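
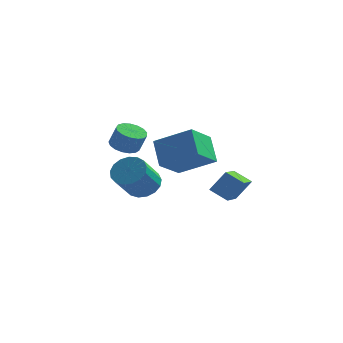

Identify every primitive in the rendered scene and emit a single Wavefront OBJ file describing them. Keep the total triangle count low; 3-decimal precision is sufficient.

v -0.279 -1.234 -1.547
v -0.914 -0.284 -0.37
v 0.17 0.25 -2.501
v -0.464 1.199 -1.324
v 1.604 -1.179 -0.576
v 0.97 -0.23 0.601
v 2.054 0.304 -1.53
v 1.419 1.254 -0.353
v -1.459 -0.198 -3.24
v -0.586 -0.056 -2.922
v -0.847 -1.361 -1.622
v -1.721 -1.502 -1.94
v -0.836 0.232 -2.683
v -1.097 -1.072 -1.383
v -1.228 0.422 -2.572
v -1.49 -0.883 -1.272
v -1.674 0.469 -2.613
v -1.935 -0.835 -1.314
v -2.07 0.364 -2.799
v -2.331 -0.94 -1.499
v -2.327 0.13 -3.085
v -2.588 -1.174 -1.785
v -2.384 -0.179 -3.407
v -2.646 -1.483 -2.107
v -2.23 -0.492 -3.69
v -2.491 -1.797 -2.391
v -1.899 -0.738 -3.871
v -2.161 -2.043 -2.571
v -1.468 -0.86 -3.907
v -1.729 -2.165 -2.607
v -1.034 -0.831 -3.79
v -1.296 -2.135 -2.49
v -0.698 -0.656 -3.547
v -0.96 -1.961 -2.247
v -0.537 -0.376 -3.234
v -0.798 -1.681 -1.934
v -2.76 0.718 -1.203
v -2.283 0.146 -1.467
v -1.843 0.03 -0.422
v -2.32 0.602 -0.157
v -2.082 0.462 -1.516
v -1.642 0.346 -0.471
v -2.035 0.837 -1.494
v -1.596 0.72 -0.449
v -2.155 1.184 -1.405
v -1.715 1.068 -0.36
v -2.413 1.425 -1.27
v -1.974 1.309 -0.224
v -2.751 1.504 -1.119
v -2.311 1.387 -0.074
v -3.091 1.403 -0.987
v -2.651 1.286 0.058
v -3.355 1.145 -0.905
v -2.915 1.028 0.14
v -3.482 0.789 -0.891
v -3.043 0.672 0.154
v -3.444 0.417 -0.948
v -3.005 0.301 0.097
v -3.25 0.114 -1.064
v -2.81 -0.002 -0.019
v -2.943 -0.05 -1.211
v -2.503 -0.167 -0.166
v -2.594 -0.039 -1.357
v -2.154 -0.155 -0.311
v 3.583 -1.614 -3.02
v 3.708 -3.312 -2.468
v 2.689 -1.51 -2.499
v 2.814 -3.208 -1.946
v 4.226 -1.232 -1.994
v 4.351 -2.93 -1.441
v 3.332 -1.128 -1.472
v 3.457 -2.826 -0.92
f 2 4 1
f 5 2 1
f 1 4 3
f 3 5 1
f 2 8 4
f 6 2 5
f 6 8 2
f 4 8 3
f 7 5 3
f 3 8 7
f 7 6 5
f 8 6 7
f 10 9 13
f 10 13 11
f 11 13 14
f 11 14 12
f 13 9 15
f 13 15 14
f 14 15 16
f 14 16 12
f 15 9 17
f 15 17 16
f 16 17 18
f 16 18 12
f 17 9 19
f 17 19 18
f 18 19 20
f 18 20 12
f 19 9 21
f 19 21 20
f 20 21 22
f 20 22 12
f 21 9 23
f 21 23 22
f 22 23 24
f 22 24 12
f 23 9 25
f 23 25 24
f 24 25 26
f 24 26 12
f 25 9 27
f 25 27 26
f 26 27 28
f 26 28 12
f 27 9 29
f 27 29 28
f 28 29 30
f 28 30 12
f 29 9 31
f 29 31 30
f 30 31 32
f 30 32 12
f 31 9 33
f 31 33 32
f 32 33 34
f 32 34 12
f 33 9 35
f 33 35 34
f 34 35 36
f 34 36 12
f 35 9 10
f 35 10 36
f 36 10 11
f 36 11 12
f 38 37 41
f 38 41 39
f 39 41 42
f 39 42 40
f 41 37 43
f 41 43 42
f 42 43 44
f 42 44 40
f 43 37 45
f 43 45 44
f 44 45 46
f 44 46 40
f 45 37 47
f 45 47 46
f 46 47 48
f 46 48 40
f 47 37 49
f 47 49 48
f 48 49 50
f 48 50 40
f 49 37 51
f 49 51 50
f 50 51 52
f 50 52 40
f 51 37 53
f 51 53 52
f 52 53 54
f 52 54 40
f 53 37 55
f 53 55 54
f 54 55 56
f 54 56 40
f 55 37 57
f 55 57 56
f 56 57 58
f 56 58 40
f 57 37 59
f 57 59 58
f 58 59 60
f 58 60 40
f 59 37 61
f 59 61 60
f 60 61 62
f 60 62 40
f 61 37 63
f 61 63 62
f 62 63 64
f 62 64 40
f 63 37 38
f 63 38 64
f 64 38 39
f 64 39 40
f 66 68 65
f 69 66 65
f 65 68 67
f 67 69 65
f 66 72 68
f 70 66 69
f 70 72 66
f 68 72 67
f 71 69 67
f 67 72 71
f 71 70 69
f 72 70 71



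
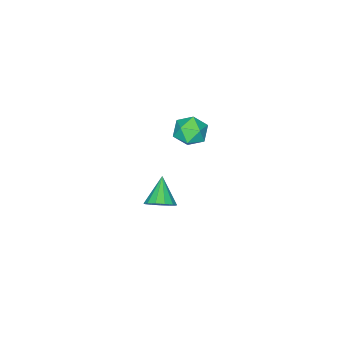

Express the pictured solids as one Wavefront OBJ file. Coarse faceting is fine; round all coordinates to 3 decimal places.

v 3.351 2.143 3.18
v 4.017 1.884 2.497
v 2.423 0.916 2.743
v 3.089 0.657 2.06
v 3.3 0.553 3.02
v 3.873 1.311 3.29
v 2.567 1.489 1.95
v 3.14 2.247 2.22
v 3.532 1.479 1.737
v 3.985 0.901 2.398
v 2.455 1.899 2.842
v 2.908 1.321 3.503
v 3.683 -0.242 -4.409
v 4.38 -0.517 -3.948
v 2.617 -1.038 -3.271
v 4.253 -0.077 -3.759
v 3.945 0.311 -3.776
v 3.553 0.523 -3.995
v 3.203 0.493 -4.344
v 3.005 0.229 -4.714
v 3.022 -0.185 -4.987
v 3.249 -0.616 -5.077
v 3.614 -0.929 -4.954
v 4 -1.024 -4.658
v 4.286 -0.871 -4.283
f 1 12 6
f 1 6 2
f 1 2 8
f 1 8 11
f 1 11 12
f 2 6 10
f 6 12 5
f 12 11 3
f 11 8 7
f 8 2 9
f 4 10 5
f 4 5 3
f 4 3 7
f 4 7 9
f 4 9 10
f 5 10 6
f 3 5 12
f 7 3 11
f 9 7 8
f 10 9 2
f 14 13 16
f 14 16 15
f 16 13 17
f 16 17 15
f 17 13 18
f 17 18 15
f 18 13 19
f 18 19 15
f 19 13 20
f 19 20 15
f 20 13 21
f 20 21 15
f 21 13 22
f 21 22 15
f 22 13 23
f 22 23 15
f 23 13 24
f 23 24 15
f 24 13 25
f 24 25 15
f 25 13 14
f 25 14 15



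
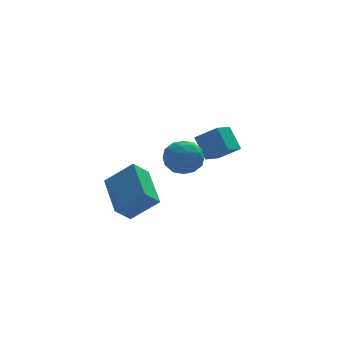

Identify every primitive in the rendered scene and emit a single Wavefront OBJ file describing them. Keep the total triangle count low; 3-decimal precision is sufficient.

v -2.828 -2.731 1.93
v -3.486 -2.886 2.584
v -2.671 -0.881 2.526
v -3.329 -1.035 3.18
v -1.791 -3.125 2.88
v -2.449 -3.279 3.534
v -1.634 -1.274 3.476
v -2.292 -1.429 4.13
v 0.387 0.972 3.365
v 0.72 0.616 2.629
v -0.16 -0.296 3.731
v 0.173 -0.652 2.995
v 0.714 -0.391 3.643
v 1.052 0.393 3.416
v -0.492 -0.073 2.944
v -0.154 0.711 2.717
v 0.177 -0.03 2.368
v 0.922 -0.226 2.8
v -0.362 0.546 3.56
v 0.383 0.35 3.992
v 0.601 0.906 2.965
v -0.041 -0.586 3.395
v 0.277 -0.432 3.776
v 0.472 -0.641 3.343
v 0.796 0.775 3.428
v 0.992 0.565 2.995
v 0.989 -0.027 3.591
v -0.432 -0.245 3.365
v -0.236 -0.455 2.932
v 0.088 0.961 3.017
v 0.283 0.752 2.584
v -0.429 0.347 2.769
v 0.478 0.316 2.379
v 0.157 -0.429 2.594
v -0.234 -0.089 2.564
v -0.036 0.372 2.431
v 0.916 0.201 2.633
v 0.595 -0.545 2.848
v 0.912 -0.391 3.229
v 1.111 0.07 3.095
v 0.597 -0.179 2.48
v -0.035 0.865 3.512
v -0.356 0.119 3.727
v -0.551 0.25 3.265
v -0.352 0.711 3.131
v 0.403 0.749 3.766
v 0.082 0.004 3.981
v 0.596 -0.052 3.929
v 0.794 0.409 3.796
v -0.037 0.499 3.88
v 1.548 1.125 2.325
v 2.298 0.532 3.05
v 1.366 1.952 3.189
v 2.117 1.359 3.914
v 2.283 1.641 1.986
v 3.034 1.048 2.711
v 2.102 2.468 2.85
v 2.852 1.875 3.575
f 2 4 1
f 5 2 1
f 1 4 3
f 3 5 1
f 2 8 4
f 6 2 5
f 6 8 2
f 4 8 3
f 7 5 3
f 3 8 7
f 7 6 5
f 8 6 7
f 9 46 25
f 46 20 49
f 25 49 14
f 46 49 25
f 9 25 21
f 25 14 26
f 21 26 10
f 25 26 21
f 9 21 30
f 21 10 31
f 30 31 16
f 21 31 30
f 9 30 42
f 30 16 45
f 42 45 19
f 30 45 42
f 9 42 46
f 42 19 50
f 46 50 20
f 42 50 46
f 10 26 37
f 26 14 40
f 37 40 18
f 26 40 37
f 14 49 27
f 49 20 48
f 27 48 13
f 49 48 27
f 20 50 47
f 50 19 43
f 47 43 11
f 50 43 47
f 19 45 44
f 45 16 32
f 44 32 15
f 45 32 44
f 16 31 36
f 31 10 33
f 36 33 17
f 31 33 36
f 12 38 24
f 38 18 39
f 24 39 13
f 38 39 24
f 12 24 22
f 24 13 23
f 22 23 11
f 24 23 22
f 12 22 29
f 22 11 28
f 29 28 15
f 22 28 29
f 12 29 34
f 29 15 35
f 34 35 17
f 29 35 34
f 12 34 38
f 34 17 41
f 38 41 18
f 34 41 38
f 13 39 27
f 39 18 40
f 27 40 14
f 39 40 27
f 11 23 47
f 23 13 48
f 47 48 20
f 23 48 47
f 15 28 44
f 28 11 43
f 44 43 19
f 28 43 44
f 17 35 36
f 35 15 32
f 36 32 16
f 35 32 36
f 18 41 37
f 41 17 33
f 37 33 10
f 41 33 37
f 52 54 51
f 55 52 51
f 51 54 53
f 53 55 51
f 52 58 54
f 56 52 55
f 56 58 52
f 54 58 53
f 57 55 53
f 53 58 57
f 57 56 55
f 58 56 57



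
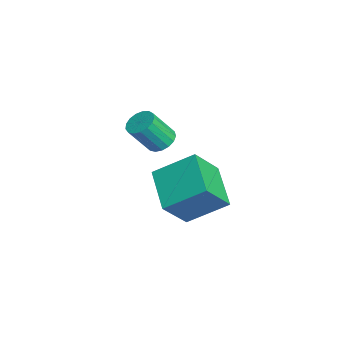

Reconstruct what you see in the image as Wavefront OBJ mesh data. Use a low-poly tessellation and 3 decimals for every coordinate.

v -1.984 1.712 -1.563
v -1.343 1.654 -1.71
v -1.135 0.791 -0.464
v -1.776 0.848 -0.317
v -1.356 1.912 -1.529
v -1.148 1.049 -0.283
v -1.513 2.125 -1.356
v -1.305 1.261 -0.11
v -1.778 2.243 -1.23
v -1.569 1.379 0.016
v -2.09 2.239 -1.18
v -1.881 1.375 0.066
v -2.378 2.114 -1.218
v -2.169 1.251 0.028
v -2.575 1.897 -1.335
v -2.367 1.034 -0.089
v -2.637 1.638 -1.505
v -2.429 0.775 -0.259
v -2.55 1.396 -1.687
v -2.342 0.532 -0.441
v -2.333 1.226 -1.841
v -2.125 0.362 -0.596
v -2.036 1.167 -1.932
v -1.828 0.304 -0.686
v -1.727 1.233 -1.938
v -1.519 0.37 -0.692
v -1.477 1.409 -1.858
v -1.269 0.545 -0.612
v 0.907 1.853 -2.225
v 1.21 3.404 -1.19
v 2.72 2.003 -2.981
v 3.023 3.555 -1.946
v 1.517 0.885 -0.954
v 1.82 2.437 0.081
v 3.33 1.036 -1.71
v 3.633 2.587 -0.675
f 2 1 5
f 2 5 3
f 3 5 6
f 3 6 4
f 5 1 7
f 5 7 6
f 6 7 8
f 6 8 4
f 7 1 9
f 7 9 8
f 8 9 10
f 8 10 4
f 9 1 11
f 9 11 10
f 10 11 12
f 10 12 4
f 11 1 13
f 11 13 12
f 12 13 14
f 12 14 4
f 13 1 15
f 13 15 14
f 14 15 16
f 14 16 4
f 15 1 17
f 15 17 16
f 16 17 18
f 16 18 4
f 17 1 19
f 17 19 18
f 18 19 20
f 18 20 4
f 19 1 21
f 19 21 20
f 20 21 22
f 20 22 4
f 21 1 23
f 21 23 22
f 22 23 24
f 22 24 4
f 23 1 25
f 23 25 24
f 24 25 26
f 24 26 4
f 25 1 27
f 25 27 26
f 26 27 28
f 26 28 4
f 27 1 2
f 27 2 28
f 28 2 3
f 28 3 4
f 30 32 29
f 33 30 29
f 29 32 31
f 31 33 29
f 30 36 32
f 34 30 33
f 34 36 30
f 32 36 31
f 35 33 31
f 31 36 35
f 35 34 33
f 36 34 35



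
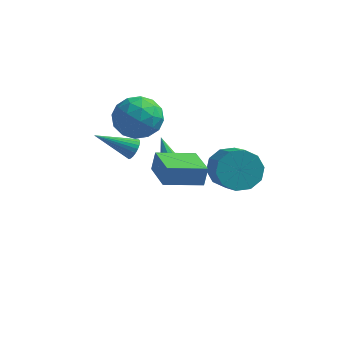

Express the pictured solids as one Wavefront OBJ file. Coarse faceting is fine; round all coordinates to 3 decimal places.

v 0.615 1.309 -2.711
v 1.068 1.2 -2.258
v -0.375 2.451 -1.449
v 1.176 1.558 -2.498
v 1.021 1.8 -2.838
v 0.677 1.812 -3.118
v 0.303 1.588 -3.209
v 0.075 1.234 -3.066
v 0.1 0.914 -2.758
v 0.366 0.779 -2.428
v 0.748 0.892 -2.23
v -0.593 -0.392 -0.225
v -0.294 -0.541 0.187
v -2.087 -0.928 0.665
v -0.336 -0.344 0.236
v -0.416 -0.155 0.215
v -0.523 -0.002 0.127
v -0.641 0.092 -0.015
v -0.752 0.112 -0.189
v -0.838 0.055 -0.368
v -0.887 -0.069 -0.525
v -0.891 -0.243 -0.637
v -0.85 -0.44 -0.686
v -0.77 -0.629 -0.665
v -0.662 -0.782 -0.577
v -0.544 -0.876 -0.435
v -0.434 -0.896 -0.261
v -0.347 -0.84 -0.082
v -0.298 -0.715 0.075
v -0.424 1.575 1.514
v 0.13 1.334 0.54
v -1.89 0.606 0.92
v -1.336 0.365 -0.054
v -0.983 -0.096 0.934
v -0.078 0.503 1.301
v -1.682 1.437 0.159
v -0.777 2.036 0.526
v -0.648 1.249 -0.298
v -0.216 0.302 0.181
v -1.544 1.638 1.279
v -1.112 0.691 1.758
v -0.019 1.54 1.079
v -1.741 0.4 0.381
v -1.534 0.129 0.962
v -1.208 -0.012 0.389
v -0.141 1.051 1.527
v 0.185 0.91 0.954
v -0.469 0.069 1.186
v -1.945 1.03 0.506
v -1.619 0.889 -0.067
v -0.552 1.952 1.071
v -0.226 1.811 0.498
v -1.291 1.871 0.274
v -0.15 1.348 0.014
v -1.011 0.779 -0.335
v -1.215 1.409 -0.21
v -0.683 1.761 0.006
v 0.104 0.792 0.296
v -0.757 0.222 -0.053
v -0.55 -0.049 0.527
v -0.018 0.303 0.743
v -0.353 0.742 -0.197
v -1.003 1.718 1.513
v -1.864 1.148 1.164
v -1.742 1.637 0.717
v -1.21 1.989 0.933
v -0.749 1.161 1.795
v -1.61 0.592 1.446
v -1.077 0.179 1.454
v -0.545 0.531 1.67
v -1.407 1.198 1.657
v 3.09 1.049 -1.568
v 3.618 1.768 -1.074
v 4.359 0.65 -0.239
v 3.83 -0.069 -0.732
v 3.088 1.659 -0.75
v 3.829 0.541 0.085
v 2.559 1.317 -0.739
v 3.3 0.199 0.097
v 2.232 0.872 -1.044
v 2.973 -0.245 -0.208
v 2.233 0.495 -1.549
v 2.974 -0.623 -0.713
v 2.561 0.33 -2.061
v 3.302 -0.788 -1.226
v 3.091 0.439 -2.385
v 3.832 -0.679 -1.55
v 3.62 0.781 -2.397
v 4.361 -0.337 -1.561
v 3.947 1.225 -2.092
v 4.688 0.108 -1.256
v 3.946 1.603 -1.587
v 4.687 0.485 -0.751
v 0.874 -2.478 0.418
v 0.977 -2.275 1.278
v 2.248 -1.553 0.035
v 2.351 -1.35 0.895
v 1.769 -3.73 0.605
v 1.872 -3.527 1.465
v 3.143 -2.805 0.222
v 3.246 -2.602 1.082
f 2 1 4
f 2 4 3
f 4 1 5
f 4 5 3
f 5 1 6
f 5 6 3
f 6 1 7
f 6 7 3
f 7 1 8
f 7 8 3
f 8 1 9
f 8 9 3
f 9 1 10
f 9 10 3
f 10 1 11
f 10 11 3
f 11 1 2
f 11 2 3
f 13 12 15
f 13 15 14
f 15 12 16
f 15 16 14
f 16 12 17
f 16 17 14
f 17 12 18
f 17 18 14
f 18 12 19
f 18 19 14
f 19 12 20
f 19 20 14
f 20 12 21
f 20 21 14
f 21 12 22
f 21 22 14
f 22 12 23
f 22 23 14
f 23 12 24
f 23 24 14
f 24 12 25
f 24 25 14
f 25 12 26
f 25 26 14
f 26 12 27
f 26 27 14
f 27 12 28
f 27 28 14
f 28 12 29
f 28 29 14
f 29 12 13
f 29 13 14
f 30 67 46
f 67 41 70
f 46 70 35
f 67 70 46
f 30 46 42
f 46 35 47
f 42 47 31
f 46 47 42
f 30 42 51
f 42 31 52
f 51 52 37
f 42 52 51
f 30 51 63
f 51 37 66
f 63 66 40
f 51 66 63
f 30 63 67
f 63 40 71
f 67 71 41
f 63 71 67
f 31 47 58
f 47 35 61
f 58 61 39
f 47 61 58
f 35 70 48
f 70 41 69
f 48 69 34
f 70 69 48
f 41 71 68
f 71 40 64
f 68 64 32
f 71 64 68
f 40 66 65
f 66 37 53
f 65 53 36
f 66 53 65
f 37 52 57
f 52 31 54
f 57 54 38
f 52 54 57
f 33 59 45
f 59 39 60
f 45 60 34
f 59 60 45
f 33 45 43
f 45 34 44
f 43 44 32
f 45 44 43
f 33 43 50
f 43 32 49
f 50 49 36
f 43 49 50
f 33 50 55
f 50 36 56
f 55 56 38
f 50 56 55
f 33 55 59
f 55 38 62
f 59 62 39
f 55 62 59
f 34 60 48
f 60 39 61
f 48 61 35
f 60 61 48
f 32 44 68
f 44 34 69
f 68 69 41
f 44 69 68
f 36 49 65
f 49 32 64
f 65 64 40
f 49 64 65
f 38 56 57
f 56 36 53
f 57 53 37
f 56 53 57
f 39 62 58
f 62 38 54
f 58 54 31
f 62 54 58
f 73 72 76
f 73 76 74
f 74 76 77
f 74 77 75
f 76 72 78
f 76 78 77
f 77 78 79
f 77 79 75
f 78 72 80
f 78 80 79
f 79 80 81
f 79 81 75
f 80 72 82
f 80 82 81
f 81 82 83
f 81 83 75
f 82 72 84
f 82 84 83
f 83 84 85
f 83 85 75
f 84 72 86
f 84 86 85
f 85 86 87
f 85 87 75
f 86 72 88
f 86 88 87
f 87 88 89
f 87 89 75
f 88 72 90
f 88 90 89
f 89 90 91
f 89 91 75
f 90 72 92
f 90 92 91
f 91 92 93
f 91 93 75
f 92 72 73
f 92 73 93
f 93 73 74
f 93 74 75
f 95 97 94
f 98 95 94
f 94 97 96
f 96 98 94
f 95 101 97
f 99 95 98
f 99 101 95
f 97 101 96
f 100 98 96
f 96 101 100
f 100 99 98
f 101 99 100



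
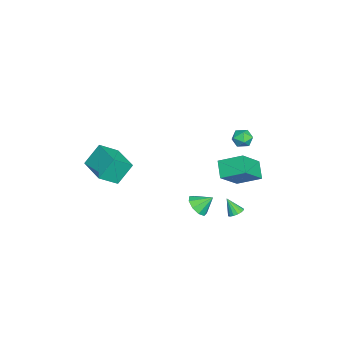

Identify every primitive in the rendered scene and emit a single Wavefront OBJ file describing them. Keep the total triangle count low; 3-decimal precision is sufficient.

v -3.267 4.255 -0.094
v -2.761 4.428 0.38
v -2.919 3.152 -0.06
v -2.413 3.325 0.414
v -3.103 3.346 0.603
v -3.318 4.027 0.582
v -2.362 3.553 -0.262
v -2.577 4.234 -0.283
v -2.202 3.994 0.277
v -2.66 3.867 0.811
v -3.02 3.713 -0.491
v -3.478 3.586 0.043
v 1.844 1.922 -2.541
v 2.15 1.458 -1.952
v 1.716 2.778 -1.799
v 2.557 1.736 -2.204
v 2.63 2.102 -2.614
v 2.335 2.383 -2.99
v 1.81 2.448 -3.155
v 1.301 2.267 -3.033
v 1.046 1.924 -2.68
v 1.164 1.58 -2.262
v 1.6 1.396 -1.975
v 2.751 4.255 -2.083
v 2.989 4.612 -1.807
v 2.509 3.685 -1.137
v 2.738 4.693 -1.822
v 2.491 4.657 -1.907
v 2.313 4.513 -2.039
v 2.253 4.3 -2.183
v 2.326 4.075 -2.3
v 2.513 3.898 -2.359
v 2.764 3.817 -2.344
v 3.011 3.853 -2.258
v 3.189 3.997 -2.126
v 3.249 4.21 -1.982
v 3.176 4.435 -1.865
v 2.182 -3.465 0.246
v 1.601 -2.713 1.496
v 3.693 -2.313 0.255
v 3.112 -1.561 1.505
v 2.888 -4.399 1.135
v 2.307 -3.647 2.385
v 4.399 -3.247 1.144
v 3.818 -2.495 2.394
v -1.973 3.465 -1.792
v -0.643 2.673 -0.374
v -1.877 4.94 -1.059
v -0.546 4.147 0.36
v -0.994 3.773 -2.54
v 0.337 2.98 -1.121
v -0.897 5.247 -1.806
v 0.433 4.455 -0.388
f 1 12 6
f 1 6 2
f 1 2 8
f 1 8 11
f 1 11 12
f 2 6 10
f 6 12 5
f 12 11 3
f 11 8 7
f 8 2 9
f 4 10 5
f 4 5 3
f 4 3 7
f 4 7 9
f 4 9 10
f 5 10 6
f 3 5 12
f 7 3 11
f 9 7 8
f 10 9 2
f 14 13 16
f 14 16 15
f 16 13 17
f 16 17 15
f 17 13 18
f 17 18 15
f 18 13 19
f 18 19 15
f 19 13 20
f 19 20 15
f 20 13 21
f 20 21 15
f 21 13 22
f 21 22 15
f 22 13 23
f 22 23 15
f 23 13 14
f 23 14 15
f 25 24 27
f 25 27 26
f 27 24 28
f 27 28 26
f 28 24 29
f 28 29 26
f 29 24 30
f 29 30 26
f 30 24 31
f 30 31 26
f 31 24 32
f 31 32 26
f 32 24 33
f 32 33 26
f 33 24 34
f 33 34 26
f 34 24 35
f 34 35 26
f 35 24 36
f 35 36 26
f 36 24 37
f 36 37 26
f 37 24 25
f 37 25 26
f 39 41 38
f 42 39 38
f 38 41 40
f 40 42 38
f 39 45 41
f 43 39 42
f 43 45 39
f 41 45 40
f 44 42 40
f 40 45 44
f 44 43 42
f 45 43 44
f 47 49 46
f 50 47 46
f 46 49 48
f 48 50 46
f 47 53 49
f 51 47 50
f 51 53 47
f 49 53 48
f 52 50 48
f 48 53 52
f 52 51 50
f 53 51 52



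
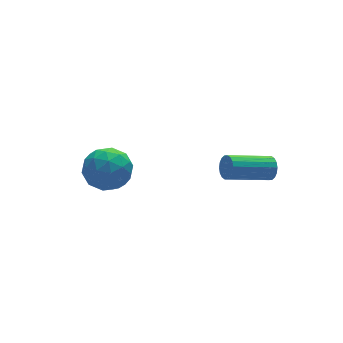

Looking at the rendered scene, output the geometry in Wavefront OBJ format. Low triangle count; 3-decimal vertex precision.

v -3.168 1.178 0.492
v -2.554 2.203 0.393
v -1.746 0.237 -0.433
v -1.132 1.262 -0.532
v -1.277 0.751 0.543
v -2.155 1.332 1.114
v -2.145 1.108 -1.154
v -3.023 1.689 -0.583
v -1.921 2.159 -0.624
v -1.385 1.939 0.425
v -2.915 0.501 -0.465
v -2.379 0.281 0.584
v -2.986 1.773 0.524
v -1.314 0.667 -0.564
v -1.399 0.367 0.068
v -1.038 0.969 0.01
v -2.751 1.261 0.948
v -2.391 1.863 0.89
v -1.64 1.01 0.978
v -1.909 0.577 -0.93
v -1.549 1.179 -0.988
v -3.262 1.471 -0.05
v -2.901 2.073 -0.108
v -2.66 1.43 -1.018
v -2.253 2.35 -0.132
v -1.417 1.797 -0.676
v -2.012 1.706 -1.042
v -2.529 2.048 -0.706
v -1.938 2.22 0.485
v -1.102 1.667 -0.059
v -1.187 1.367 0.572
v -1.704 1.708 0.908
v -1.566 2.195 -0.113
v -3.198 0.773 0.019
v -2.362 0.22 -0.525
v -2.596 0.732 -0.948
v -3.113 1.073 -0.612
v -2.883 0.643 0.636
v -2.047 0.09 0.092
v -1.771 0.392 0.666
v -2.288 0.734 1.002
v -2.734 0.245 0.073
v 3.792 -2.663 0.99
v 3.995 -2.374 1.5
v 1.97 -2.188 2.199
v 1.768 -2.477 1.69
v 3.953 -2.165 1.324
v 1.928 -1.98 2.023
v 3.879 -2.056 1.082
v 1.855 -1.87 1.781
v 3.789 -2.066 0.821
v 1.764 -1.881 1.52
v 3.698 -2.195 0.594
v 1.674 -2.01 1.294
v 3.627 -2.416 0.446
v 1.602 -2.231 1.145
v 3.588 -2.686 0.405
v 1.564 -2.501 1.105
v 3.59 -2.952 0.481
v 1.565 -2.766 1.18
v 3.632 -3.16 0.657
v 1.607 -2.975 1.356
v 3.705 -3.27 0.899
v 1.681 -3.084 1.598
v 3.796 -3.259 1.16
v 1.771 -3.074 1.859
v 3.886 -3.13 1.386
v 1.862 -2.945 2.086
v 3.958 -2.909 1.535
v 1.933 -2.724 2.234
v 3.996 -2.639 1.575
v 1.972 -2.454 2.275
f 1 38 17
f 38 12 41
f 17 41 6
f 38 41 17
f 1 17 13
f 17 6 18
f 13 18 2
f 17 18 13
f 1 13 22
f 13 2 23
f 22 23 8
f 13 23 22
f 1 22 34
f 22 8 37
f 34 37 11
f 22 37 34
f 1 34 38
f 34 11 42
f 38 42 12
f 34 42 38
f 2 18 29
f 18 6 32
f 29 32 10
f 18 32 29
f 6 41 19
f 41 12 40
f 19 40 5
f 41 40 19
f 12 42 39
f 42 11 35
f 39 35 3
f 42 35 39
f 11 37 36
f 37 8 24
f 36 24 7
f 37 24 36
f 8 23 28
f 23 2 25
f 28 25 9
f 23 25 28
f 4 30 16
f 30 10 31
f 16 31 5
f 30 31 16
f 4 16 14
f 16 5 15
f 14 15 3
f 16 15 14
f 4 14 21
f 14 3 20
f 21 20 7
f 14 20 21
f 4 21 26
f 21 7 27
f 26 27 9
f 21 27 26
f 4 26 30
f 26 9 33
f 30 33 10
f 26 33 30
f 5 31 19
f 31 10 32
f 19 32 6
f 31 32 19
f 3 15 39
f 15 5 40
f 39 40 12
f 15 40 39
f 7 20 36
f 20 3 35
f 36 35 11
f 20 35 36
f 9 27 28
f 27 7 24
f 28 24 8
f 27 24 28
f 10 33 29
f 33 9 25
f 29 25 2
f 33 25 29
f 44 43 47
f 44 47 45
f 45 47 48
f 45 48 46
f 47 43 49
f 47 49 48
f 48 49 50
f 48 50 46
f 49 43 51
f 49 51 50
f 50 51 52
f 50 52 46
f 51 43 53
f 51 53 52
f 52 53 54
f 52 54 46
f 53 43 55
f 53 55 54
f 54 55 56
f 54 56 46
f 55 43 57
f 55 57 56
f 56 57 58
f 56 58 46
f 57 43 59
f 57 59 58
f 58 59 60
f 58 60 46
f 59 43 61
f 59 61 60
f 60 61 62
f 60 62 46
f 61 43 63
f 61 63 62
f 62 63 64
f 62 64 46
f 63 43 65
f 63 65 64
f 64 65 66
f 64 66 46
f 65 43 67
f 65 67 66
f 66 67 68
f 66 68 46
f 67 43 69
f 67 69 68
f 68 69 70
f 68 70 46
f 69 43 71
f 69 71 70
f 70 71 72
f 70 72 46
f 71 43 44
f 71 44 72
f 72 44 45
f 72 45 46



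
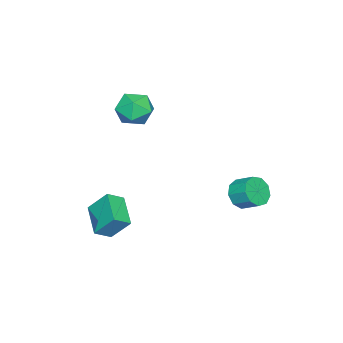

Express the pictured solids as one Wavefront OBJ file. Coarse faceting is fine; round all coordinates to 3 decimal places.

v 2.299 -3.095 -4.255
v 2.103 -1.956 -2.915
v 3.801 -1.853 -5.09
v 3.604 -0.714 -3.75
v 3.136 -3.686 -3.63
v 2.939 -2.547 -2.29
v 4.637 -2.444 -4.465
v 4.441 -1.305 -3.125
v -2.254 3.141 -3.621
v -1.621 3.489 -4.369
v -1.453 4.607 -3.707
v -2.086 4.259 -2.959
v -2.293 3.675 -4.513
v -2.125 4.793 -3.851
v -2.946 3.611 -4.239
v -2.778 4.729 -3.577
v -3.276 3.327 -3.676
v -3.108 4.445 -3.014
v -3.127 2.956 -3.087
v -2.959 4.074 -2.425
v -2.57 2.672 -2.748
v -2.402 3.79 -2.086
v -1.865 2.607 -2.818
v -1.697 3.725 -2.156
v -1.342 2.792 -3.263
v -1.174 3.91 -2.601
v -1.245 3.141 -3.876
v -1.078 4.259 -3.214
v -0.73 -1.539 2.901
v 0.294 -1.601 2.167
v 0.066 -2.959 4.133
v 1.09 -3.021 3.399
v 0.87 -1.987 4.087
v 0.378 -1.11 3.326
v -0.018 -3.45 2.974
v -0.51 -2.573 2.213
v 0.734 -2.783 2.212
v 1.283 -1.878 2.9
v -0.923 -2.682 3.4
v -0.374 -1.777 4.088
f 2 4 1
f 5 2 1
f 1 4 3
f 3 5 1
f 2 8 4
f 6 2 5
f 6 8 2
f 4 8 3
f 7 5 3
f 3 8 7
f 7 6 5
f 8 6 7
f 10 9 13
f 10 13 11
f 11 13 14
f 11 14 12
f 13 9 15
f 13 15 14
f 14 15 16
f 14 16 12
f 15 9 17
f 15 17 16
f 16 17 18
f 16 18 12
f 17 9 19
f 17 19 18
f 18 19 20
f 18 20 12
f 19 9 21
f 19 21 20
f 20 21 22
f 20 22 12
f 21 9 23
f 21 23 22
f 22 23 24
f 22 24 12
f 23 9 25
f 23 25 24
f 24 25 26
f 24 26 12
f 25 9 27
f 25 27 26
f 26 27 28
f 26 28 12
f 27 9 10
f 27 10 28
f 28 10 11
f 28 11 12
f 29 40 34
f 29 34 30
f 29 30 36
f 29 36 39
f 29 39 40
f 30 34 38
f 34 40 33
f 40 39 31
f 39 36 35
f 36 30 37
f 32 38 33
f 32 33 31
f 32 31 35
f 32 35 37
f 32 37 38
f 33 38 34
f 31 33 40
f 35 31 39
f 37 35 36
f 38 37 30



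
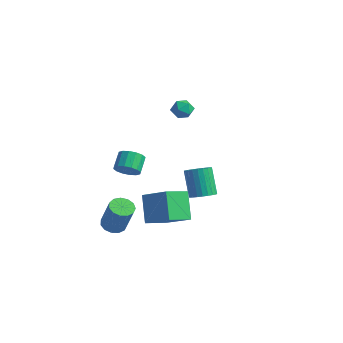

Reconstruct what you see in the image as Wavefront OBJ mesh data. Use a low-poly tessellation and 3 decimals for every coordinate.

v 1.017 -3.508 -0.909
v 2.764 -3.392 0.139
v 1.278 -2.014 -1.508
v 3.024 -1.899 -0.46
v 1.976 -4.281 -2.42
v 3.722 -4.166 -1.372
v 2.236 -2.788 -3.019
v 3.983 -2.672 -1.971
v -1.57 -3.245 -4.731
v -0.862 -3.058 -5.027
v -0.021 -3.168 -3.084
v -0.73 -3.355 -2.789
v -1.059 -2.673 -4.92
v -0.218 -2.783 -2.978
v -1.418 -2.47 -4.754
v -0.577 -2.58 -2.811
v -1.826 -2.513 -4.58
v -0.985 -2.623 -2.637
v -2.152 -2.788 -4.454
v -1.311 -2.898 -2.511
v -2.294 -3.208 -4.416
v -1.453 -3.318 -2.473
v -2.206 -3.64 -4.479
v -1.365 -3.75 -2.536
v -1.916 -3.947 -4.621
v -1.075 -4.057 -2.679
v -1.517 -4.03 -4.799
v -0.676 -4.14 -2.856
v -1.134 -3.865 -4.955
v -0.293 -3.975 -3.012
v -0.89 -3.502 -5.04
v -0.049 -3.612 -3.097
v 0.404 2.287 -4.11
v 0.983 2.882 -3.983
v 0.076 3.407 -2.303
v -0.504 2.813 -2.43
v 0.759 3.047 -4.155
v -0.148 3.572 -2.476
v 0.481 3.097 -4.321
v -0.426 3.622 -2.642
v 0.191 3.023 -4.455
v -0.717 3.548 -2.775
v -0.067 2.837 -4.536
v -0.974 3.363 -2.856
v -0.253 2.568 -4.552
v -1.16 3.093 -2.873
v -0.339 2.256 -4.501
v -1.246 2.781 -2.821
v -0.312 1.949 -4.39
v -1.219 2.474 -2.711
v -0.176 1.693 -4.237
v -1.083 2.218 -2.557
v 0.048 1.528 -4.064
v -0.859 2.053 -2.385
v 0.326 1.478 -3.898
v -0.581 2.003 -2.219
v 0.617 1.552 -3.765
v -0.291 2.077 -2.085
v 0.874 1.737 -3.684
v -0.033 2.263 -2.004
v 1.06 2.007 -3.667
v 0.153 2.532 -1.988
v 1.146 2.319 -3.719
v 0.239 2.844 -2.039
v 1.119 2.626 -3.829
v 0.212 3.151 -2.15
v -0.511 0.853 4.038
v -0.058 1.305 3.655
v 0.418 0.115 4.265
v 0.871 0.567 3.882
v 0.588 0.789 4.536
v 0.014 1.246 4.395
v 0.346 0.174 3.525
v -0.228 0.631 3.384
v 0.472 0.886 3.337
v 0.622 1.266 3.962
v -0.262 0.154 3.958
v -0.112 0.534 4.583
v -1.493 -2.159 -0.622
v -0.76 -1.792 -0.617
v -1.194 -0.934 0.067
v -1.927 -1.301 0.062
v -0.962 -1.628 -0.952
v -1.397 -0.77 -0.268
v -1.307 -1.606 -1.198
v -1.741 -0.748 -0.515
v -1.702 -1.733 -1.29
v -2.136 -0.874 -0.607
v -2.041 -1.973 -1.203
v -2.475 -1.115 -0.52
v -2.232 -2.264 -0.96
v -2.667 -1.405 -0.277
v -2.226 -2.526 -0.627
v -2.66 -1.668 0.057
v -2.023 -2.69 -0.292
v -2.458 -1.832 0.392
v -1.679 -2.712 -0.045
v -2.113 -1.854 0.638
v -1.284 -2.586 0.047
v -1.718 -1.727 0.73
v -0.945 -2.345 -0.04
v -1.379 -1.487 0.643
v -0.753 -2.055 -0.283
v -1.188 -1.196 0.4
f 2 4 1
f 5 2 1
f 1 4 3
f 3 5 1
f 2 8 4
f 6 2 5
f 6 8 2
f 4 8 3
f 7 5 3
f 3 8 7
f 7 6 5
f 8 6 7
f 10 9 13
f 10 13 11
f 11 13 14
f 11 14 12
f 13 9 15
f 13 15 14
f 14 15 16
f 14 16 12
f 15 9 17
f 15 17 16
f 16 17 18
f 16 18 12
f 17 9 19
f 17 19 18
f 18 19 20
f 18 20 12
f 19 9 21
f 19 21 20
f 20 21 22
f 20 22 12
f 21 9 23
f 21 23 22
f 22 23 24
f 22 24 12
f 23 9 25
f 23 25 24
f 24 25 26
f 24 26 12
f 25 9 27
f 25 27 26
f 26 27 28
f 26 28 12
f 27 9 29
f 27 29 28
f 28 29 30
f 28 30 12
f 29 9 31
f 29 31 30
f 30 31 32
f 30 32 12
f 31 9 10
f 31 10 32
f 32 10 11
f 32 11 12
f 34 33 37
f 34 37 35
f 35 37 38
f 35 38 36
f 37 33 39
f 37 39 38
f 38 39 40
f 38 40 36
f 39 33 41
f 39 41 40
f 40 41 42
f 40 42 36
f 41 33 43
f 41 43 42
f 42 43 44
f 42 44 36
f 43 33 45
f 43 45 44
f 44 45 46
f 44 46 36
f 45 33 47
f 45 47 46
f 46 47 48
f 46 48 36
f 47 33 49
f 47 49 48
f 48 49 50
f 48 50 36
f 49 33 51
f 49 51 50
f 50 51 52
f 50 52 36
f 51 33 53
f 51 53 52
f 52 53 54
f 52 54 36
f 53 33 55
f 53 55 54
f 54 55 56
f 54 56 36
f 55 33 57
f 55 57 56
f 56 57 58
f 56 58 36
f 57 33 59
f 57 59 58
f 58 59 60
f 58 60 36
f 59 33 61
f 59 61 60
f 60 61 62
f 60 62 36
f 61 33 63
f 61 63 62
f 62 63 64
f 62 64 36
f 63 33 65
f 63 65 64
f 64 65 66
f 64 66 36
f 65 33 34
f 65 34 66
f 66 34 35
f 66 35 36
f 67 78 72
f 67 72 68
f 67 68 74
f 67 74 77
f 67 77 78
f 68 72 76
f 72 78 71
f 78 77 69
f 77 74 73
f 74 68 75
f 70 76 71
f 70 71 69
f 70 69 73
f 70 73 75
f 70 75 76
f 71 76 72
f 69 71 78
f 73 69 77
f 75 73 74
f 76 75 68
f 80 79 83
f 80 83 81
f 81 83 84
f 81 84 82
f 83 79 85
f 83 85 84
f 84 85 86
f 84 86 82
f 85 79 87
f 85 87 86
f 86 87 88
f 86 88 82
f 87 79 89
f 87 89 88
f 88 89 90
f 88 90 82
f 89 79 91
f 89 91 90
f 90 91 92
f 90 92 82
f 91 79 93
f 91 93 92
f 92 93 94
f 92 94 82
f 93 79 95
f 93 95 94
f 94 95 96
f 94 96 82
f 95 79 97
f 95 97 96
f 96 97 98
f 96 98 82
f 97 79 99
f 97 99 98
f 98 99 100
f 98 100 82
f 99 79 101
f 99 101 100
f 100 101 102
f 100 102 82
f 101 79 103
f 101 103 102
f 102 103 104
f 102 104 82
f 103 79 80
f 103 80 104
f 104 80 81
f 104 81 82



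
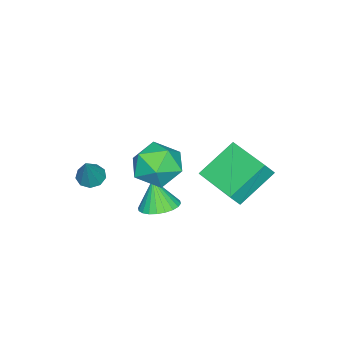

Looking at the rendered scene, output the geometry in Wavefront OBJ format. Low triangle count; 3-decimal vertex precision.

v -2.614 0.055 -0.247
v -4.105 0.859 0.994
v -1.594 1.993 -0.276
v -3.085 2.796 0.966
v -2.155 -0.176 0.454
v -3.646 0.627 1.696
v -1.135 1.761 0.426
v -2.626 2.565 1.667
v 1.42 -3.144 1.735
v 1.755 -3.656 1.64
v 2.2 -2.896 3.145
v 1.952 -3.32 1.471
v 1.9 -2.902 1.427
v 1.623 -2.597 1.526
v 1.251 -2.547 1.724
v 0.958 -2.777 1.927
v 0.881 -3.179 2.04
v 1.056 -3.564 2.011
v 1.401 -3.752 1.852
v -0.756 -1.246 -1.005
v 0.046 -0.92 -0.801
v -0.944 -1.654 0.385
v -0.155 -0.643 -0.747
v -0.449 -0.457 -0.732
v -0.789 -0.392 -0.758
v -1.124 -0.456 -0.822
v -1.403 -0.641 -0.914
v -1.584 -0.918 -1.02
v -1.639 -1.245 -1.123
v -1.559 -1.572 -1.208
v -1.357 -1.85 -1.263
v -1.064 -2.035 -1.278
v -0.724 -2.101 -1.251
v -0.389 -2.036 -1.187
v -0.11 -1.851 -1.095
v 0.071 -1.574 -0.99
v 0.126 -1.247 -0.886
v 1.134 0.525 2.989
v 1.693 1.089 3.816
v 1.647 -1.089 3.744
v 2.206 -0.525 4.571
v 1.06 -0.5 4.533
v 0.744 0.498 4.066
v 2.596 -0.498 3.494
v 2.28 0.5 3.027
v 2.597 0.457 4.128
v 1.647 0.455 4.77
v 1.693 -0.455 2.79
v 0.743 -0.457 3.432
f 2 4 1
f 5 2 1
f 1 4 3
f 3 5 1
f 2 8 4
f 6 2 5
f 6 8 2
f 4 8 3
f 7 5 3
f 3 8 7
f 7 6 5
f 8 6 7
f 10 9 12
f 10 12 11
f 12 9 13
f 12 13 11
f 13 9 14
f 13 14 11
f 14 9 15
f 14 15 11
f 15 9 16
f 15 16 11
f 16 9 17
f 16 17 11
f 17 9 18
f 17 18 11
f 18 9 19
f 18 19 11
f 19 9 10
f 19 10 11
f 21 20 23
f 21 23 22
f 23 20 24
f 23 24 22
f 24 20 25
f 24 25 22
f 25 20 26
f 25 26 22
f 26 20 27
f 26 27 22
f 27 20 28
f 27 28 22
f 28 20 29
f 28 29 22
f 29 20 30
f 29 30 22
f 30 20 31
f 30 31 22
f 31 20 32
f 31 32 22
f 32 20 33
f 32 33 22
f 33 20 34
f 33 34 22
f 34 20 35
f 34 35 22
f 35 20 36
f 35 36 22
f 36 20 37
f 36 37 22
f 37 20 21
f 37 21 22
f 38 49 43
f 38 43 39
f 38 39 45
f 38 45 48
f 38 48 49
f 39 43 47
f 43 49 42
f 49 48 40
f 48 45 44
f 45 39 46
f 41 47 42
f 41 42 40
f 41 40 44
f 41 44 46
f 41 46 47
f 42 47 43
f 40 42 49
f 44 40 48
f 46 44 45
f 47 46 39



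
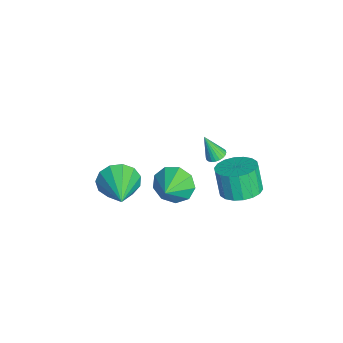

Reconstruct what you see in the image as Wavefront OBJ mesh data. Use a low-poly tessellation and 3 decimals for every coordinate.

v 0.633 -0.766 -2.5
v 1.18 -0.701 -3.382
v 1.847 -1.214 -1.78
v 1.204 -0.081 -3.035
v 0.961 0.219 -2.438
v 0.565 0.059 -1.869
v 0.2 -0.488 -1.596
v 0.039 -1.164 -1.745
v 0.155 -1.654 -2.248
v 0.496 -1.728 -2.868
v 0.9 -1.352 -3.316
v 3.035 2.167 -0.32
v 3.847 2.636 0.026
v 3.398 2.423 1.367
v 2.585 1.953 1.02
v 3.553 2.967 -0.019
v 3.104 2.754 1.321
v 3.156 3.14 -0.125
v 2.707 2.926 1.216
v 2.736 3.12 -0.269
v 2.287 2.906 1.072
v 2.374 2.911 -0.423
v 1.925 2.697 0.918
v 2.144 2.554 -0.557
v 1.695 2.341 0.784
v 2.089 2.121 -0.644
v 1.64 1.908 0.697
v 2.222 1.697 -0.667
v 1.773 1.484 0.674
v 2.516 1.366 -0.621
v 2.067 1.153 0.719
v 2.913 1.194 -0.516
v 2.464 0.98 0.825
v 3.333 1.214 -0.372
v 2.884 1 0.969
v 3.695 1.423 -0.218
v 3.246 1.209 1.123
v 3.925 1.779 -0.084
v 3.476 1.566 1.257
v 3.98 2.212 0.003
v 3.531 1.999 1.344
v -3.269 1.424 -4.513
v -2.897 1.05 -4.626
v -3.451 0.836 -3.167
v -2.778 1.202 -4.543
v -2.733 1.389 -4.456
v -2.77 1.581 -4.377
v -2.884 1.749 -4.319
v -3.055 1.867 -4.291
v -3.26 1.918 -4.296
v -3.466 1.894 -4.334
v -3.641 1.798 -4.4
v -3.761 1.645 -4.483
v -3.805 1.459 -4.57
v -3.768 1.267 -4.649
v -3.654 1.099 -4.707
v -3.483 0.981 -4.735
v -3.278 0.929 -4.73
v -3.072 0.954 -4.692
v -0.655 -3.338 -3.585
v -0.328 -3.849 -4.491
v 1.415 -3.202 -2.915
v -0.326 -3.248 -4.62
v -0.428 -2.676 -4.421
v -0.602 -2.315 -3.956
v -0.793 -2.278 -3.374
v -0.941 -2.578 -2.858
v -0.997 -3.119 -2.574
v -0.945 -3.73 -2.61
v -0.801 -4.217 -2.956
v -0.61 -4.424 -3.502
v -0.434 -4.287 -4.074
f 2 1 4
f 2 4 3
f 4 1 5
f 4 5 3
f 5 1 6
f 5 6 3
f 6 1 7
f 6 7 3
f 7 1 8
f 7 8 3
f 8 1 9
f 8 9 3
f 9 1 10
f 9 10 3
f 10 1 11
f 10 11 3
f 11 1 2
f 11 2 3
f 13 12 16
f 13 16 14
f 14 16 17
f 14 17 15
f 16 12 18
f 16 18 17
f 17 18 19
f 17 19 15
f 18 12 20
f 18 20 19
f 19 20 21
f 19 21 15
f 20 12 22
f 20 22 21
f 21 22 23
f 21 23 15
f 22 12 24
f 22 24 23
f 23 24 25
f 23 25 15
f 24 12 26
f 24 26 25
f 25 26 27
f 25 27 15
f 26 12 28
f 26 28 27
f 27 28 29
f 27 29 15
f 28 12 30
f 28 30 29
f 29 30 31
f 29 31 15
f 30 12 32
f 30 32 31
f 31 32 33
f 31 33 15
f 32 12 34
f 32 34 33
f 33 34 35
f 33 35 15
f 34 12 36
f 34 36 35
f 35 36 37
f 35 37 15
f 36 12 38
f 36 38 37
f 37 38 39
f 37 39 15
f 38 12 40
f 38 40 39
f 39 40 41
f 39 41 15
f 40 12 13
f 40 13 41
f 41 13 14
f 41 14 15
f 43 42 45
f 43 45 44
f 45 42 46
f 45 46 44
f 46 42 47
f 46 47 44
f 47 42 48
f 47 48 44
f 48 42 49
f 48 49 44
f 49 42 50
f 49 50 44
f 50 42 51
f 50 51 44
f 51 42 52
f 51 52 44
f 52 42 53
f 52 53 44
f 53 42 54
f 53 54 44
f 54 42 55
f 54 55 44
f 55 42 56
f 55 56 44
f 56 42 57
f 56 57 44
f 57 42 58
f 57 58 44
f 58 42 59
f 58 59 44
f 59 42 43
f 59 43 44
f 61 60 63
f 61 63 62
f 63 60 64
f 63 64 62
f 64 60 65
f 64 65 62
f 65 60 66
f 65 66 62
f 66 60 67
f 66 67 62
f 67 60 68
f 67 68 62
f 68 60 69
f 68 69 62
f 69 60 70
f 69 70 62
f 70 60 71
f 70 71 62
f 71 60 72
f 71 72 62
f 72 60 61
f 72 61 62



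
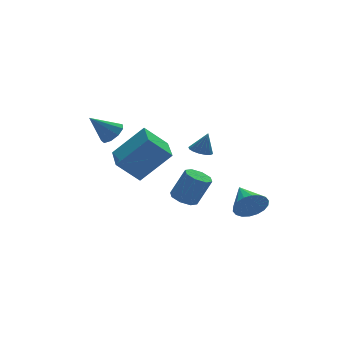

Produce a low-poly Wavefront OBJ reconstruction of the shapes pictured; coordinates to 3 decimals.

v 2.403 -4.104 -1.463
v 2.839 -3.889 -2.135
v 2.497 -2.716 -0.957
v 2.491 -3.827 -2.24
v 2.125 -3.82 -2.191
v 1.814 -3.869 -1.998
v 1.619 -3.965 -1.699
v 1.58 -4.088 -1.353
v 1.704 -4.214 -1.029
v 1.966 -4.319 -0.791
v 2.315 -4.381 -0.685
v 2.681 -4.388 -0.734
v 2.992 -4.339 -0.927
v 3.186 -4.243 -1.227
v 3.225 -4.12 -1.573
v 3.102 -3.993 -1.897
v -1.483 -1.05 -0.532
v -2.495 -0.767 0.495
v -1.029 0.557 -0.527
v -2.042 0.84 0.5
v -0.118 -1.44 0.92
v -1.131 -1.157 1.947
v 0.335 0.167 0.925
v -0.677 0.45 1.952
v -1.468 2.314 1.006
v -1.119 1.877 1.411
v -2.492 2.486 2.074
v -0.969 2.319 1.483
v -1.053 2.758 1.332
v -1.33 2.99 1.029
v -1.672 2.905 0.715
v -1.918 2.544 0.537
v -1.954 2.075 0.578
v -1.761 1.718 0.82
v -1.432 1.64 1.149
v 0.68 -0.814 -2.151
v 1.084 -0.275 -2.241
v 1.705 -0.506 -0.839
v 1.3 -1.046 -0.749
v 0.631 -0.149 -2.019
v 1.251 -0.38 -0.618
v 0.206 -0.413 -1.875
v 0.826 -0.644 -0.473
v 0.059 -0.911 -1.892
v 0.679 -1.143 -0.49
v 0.275 -1.354 -2.061
v 0.896 -1.585 -0.659
v 0.729 -1.48 -2.282
v 1.349 -1.711 -0.881
v 1.154 -1.216 -2.427
v 1.774 -1.447 -1.025
v 1.301 -0.717 -2.41
v 1.921 -0.949 -1.008
v 2.092 0.54 0.027
v 2.643 0.513 -0.151
v 2.428 0.48 1.073
v 2.587 0.806 -0.117
v 2.398 1.027 -0.044
v 2.127 1.118 0.049
v 1.847 1.054 0.135
v 1.632 0.852 0.193
v 1.541 0.567 0.206
v 1.597 0.274 0.171
v 1.786 0.052 0.098
v 2.057 -0.039 0.006
v 2.337 0.025 -0.081
v 2.552 0.227 -0.138
f 2 1 4
f 2 4 3
f 4 1 5
f 4 5 3
f 5 1 6
f 5 6 3
f 6 1 7
f 6 7 3
f 7 1 8
f 7 8 3
f 8 1 9
f 8 9 3
f 9 1 10
f 9 10 3
f 10 1 11
f 10 11 3
f 11 1 12
f 11 12 3
f 12 1 13
f 12 13 3
f 13 1 14
f 13 14 3
f 14 1 15
f 14 15 3
f 15 1 16
f 15 16 3
f 16 1 2
f 16 2 3
f 18 20 17
f 21 18 17
f 17 20 19
f 19 21 17
f 18 24 20
f 22 18 21
f 22 24 18
f 20 24 19
f 23 21 19
f 19 24 23
f 23 22 21
f 24 22 23
f 26 25 28
f 26 28 27
f 28 25 29
f 28 29 27
f 29 25 30
f 29 30 27
f 30 25 31
f 30 31 27
f 31 25 32
f 31 32 27
f 32 25 33
f 32 33 27
f 33 25 34
f 33 34 27
f 34 25 35
f 34 35 27
f 35 25 26
f 35 26 27
f 37 36 40
f 37 40 38
f 38 40 41
f 38 41 39
f 40 36 42
f 40 42 41
f 41 42 43
f 41 43 39
f 42 36 44
f 42 44 43
f 43 44 45
f 43 45 39
f 44 36 46
f 44 46 45
f 45 46 47
f 45 47 39
f 46 36 48
f 46 48 47
f 47 48 49
f 47 49 39
f 48 36 50
f 48 50 49
f 49 50 51
f 49 51 39
f 50 36 52
f 50 52 51
f 51 52 53
f 51 53 39
f 52 36 37
f 52 37 53
f 53 37 38
f 53 38 39
f 55 54 57
f 55 57 56
f 57 54 58
f 57 58 56
f 58 54 59
f 58 59 56
f 59 54 60
f 59 60 56
f 60 54 61
f 60 61 56
f 61 54 62
f 61 62 56
f 62 54 63
f 62 63 56
f 63 54 64
f 63 64 56
f 64 54 65
f 64 65 56
f 65 54 66
f 65 66 56
f 66 54 67
f 66 67 56
f 67 54 55
f 67 55 56



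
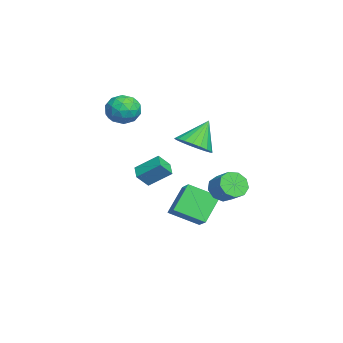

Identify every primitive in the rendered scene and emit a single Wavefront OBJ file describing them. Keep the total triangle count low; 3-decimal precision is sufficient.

v -0.471 0.46 -2.387
v 0.58 0.786 -1.754
v -0.46 2.089 -3.244
v 0.592 2.414 -2.611
v 0.588 -0.274 -3.769
v 1.64 0.051 -3.136
v 0.6 1.354 -4.626
v 1.651 1.68 -3.993
v -1.984 -2.442 2.706
v -1.254 -1.808 2.384
v -0.846 -3.372 3.456
v -0.116 -2.738 3.134
v -0.785 -2.429 3.839
v -1.488 -1.854 3.375
v -0.612 -3.326 2.465
v -1.315 -2.751 2.001
v -0.405 -2.354 2.235
v -0.512 -1.799 3.084
v -1.588 -3.381 2.756
v -1.695 -2.826 3.605
v -1.719 -2.043 2.479
v -0.381 -3.137 3.361
v -0.775 -2.955 3.775
v -0.345 -2.582 3.586
v -1.857 -2.071 3.061
v -1.427 -1.698 2.872
v -1.152 -2.063 3.728
v -0.673 -3.482 2.968
v -0.243 -3.109 2.779
v -1.755 -2.598 2.254
v -1.325 -2.225 2.065
v -0.948 -3.117 2.112
v -0.791 -1.991 2.202
v -0.122 -2.538 2.643
v -0.413 -2.884 2.25
v -0.827 -2.546 1.977
v -0.854 -1.666 2.701
v -0.185 -2.212 3.143
v -0.578 -2.031 3.557
v -0.992 -1.693 3.284
v -0.355 -1.987 2.614
v -1.915 -2.968 2.697
v -1.246 -3.514 3.139
v -1.108 -3.487 2.556
v -1.522 -3.149 2.283
v -1.978 -2.642 3.197
v -1.309 -3.189 3.638
v -1.273 -2.634 3.863
v -1.687 -2.296 3.59
v -1.745 -3.193 3.226
v 0.76 2.509 -1.979
v 1.268 2.553 -2.672
v 2.087 3.154 -2.034
v 1.58 3.111 -1.341
v 0.911 3.02 -2.654
v 1.731 3.621 -2.016
v 0.484 3.249 -2.321
v 1.303 3.85 -1.683
v 0.186 3.131 -1.827
v 1.005 3.732 -1.189
v 0.157 2.723 -1.405
v 0.976 3.324 -0.767
v 0.41 2.215 -1.251
v 1.23 2.816 -0.613
v 0.827 1.844 -1.438
v 1.647 2.446 -0.8
v 1.213 1.785 -1.878
v 2.033 2.386 -1.24
v 1.387 2.065 -2.365
v 2.207 2.666 -1.728
v 2.558 -1.277 -0.419
v 2.906 -1.85 0.296
v 2.708 -0.093 0.456
v 3.056 -0.666 1.171
v 3.404 -1.154 -0.731
v 3.752 -1.727 -0.016
v 3.554 0.03 0.144
v 3.902 -0.543 0.859
v 2.941 1.046 1.843
v 3.894 1.406 2.1
v 2.259 1.814 3.297
v 3.737 1.731 1.855
v 3.442 1.938 1.607
v 3.061 1.99 1.4
v 2.659 1.879 1.27
v 2.306 1.624 1.239
v 2.063 1.269 1.313
v 1.972 0.875 1.478
v 2.048 0.511 1.707
v 2.279 0.239 1.959
v 2.624 0.107 2.191
v 3.024 0.137 2.363
v 3.41 0.324 2.445
v 3.715 0.636 2.424
v 3.886 1.019 2.301
f 2 4 1
f 5 2 1
f 1 4 3
f 3 5 1
f 2 8 4
f 6 2 5
f 6 8 2
f 4 8 3
f 7 5 3
f 3 8 7
f 7 6 5
f 8 6 7
f 9 46 25
f 46 20 49
f 25 49 14
f 46 49 25
f 9 25 21
f 25 14 26
f 21 26 10
f 25 26 21
f 9 21 30
f 21 10 31
f 30 31 16
f 21 31 30
f 9 30 42
f 30 16 45
f 42 45 19
f 30 45 42
f 9 42 46
f 42 19 50
f 46 50 20
f 42 50 46
f 10 26 37
f 26 14 40
f 37 40 18
f 26 40 37
f 14 49 27
f 49 20 48
f 27 48 13
f 49 48 27
f 20 50 47
f 50 19 43
f 47 43 11
f 50 43 47
f 19 45 44
f 45 16 32
f 44 32 15
f 45 32 44
f 16 31 36
f 31 10 33
f 36 33 17
f 31 33 36
f 12 38 24
f 38 18 39
f 24 39 13
f 38 39 24
f 12 24 22
f 24 13 23
f 22 23 11
f 24 23 22
f 12 22 29
f 22 11 28
f 29 28 15
f 22 28 29
f 12 29 34
f 29 15 35
f 34 35 17
f 29 35 34
f 12 34 38
f 34 17 41
f 38 41 18
f 34 41 38
f 13 39 27
f 39 18 40
f 27 40 14
f 39 40 27
f 11 23 47
f 23 13 48
f 47 48 20
f 23 48 47
f 15 28 44
f 28 11 43
f 44 43 19
f 28 43 44
f 17 35 36
f 35 15 32
f 36 32 16
f 35 32 36
f 18 41 37
f 41 17 33
f 37 33 10
f 41 33 37
f 52 51 55
f 52 55 53
f 53 55 56
f 53 56 54
f 55 51 57
f 55 57 56
f 56 57 58
f 56 58 54
f 57 51 59
f 57 59 58
f 58 59 60
f 58 60 54
f 59 51 61
f 59 61 60
f 60 61 62
f 60 62 54
f 61 51 63
f 61 63 62
f 62 63 64
f 62 64 54
f 63 51 65
f 63 65 64
f 64 65 66
f 64 66 54
f 65 51 67
f 65 67 66
f 66 67 68
f 66 68 54
f 67 51 69
f 67 69 68
f 68 69 70
f 68 70 54
f 69 51 52
f 69 52 70
f 70 52 53
f 70 53 54
f 72 74 71
f 75 72 71
f 71 74 73
f 73 75 71
f 72 78 74
f 76 72 75
f 76 78 72
f 74 78 73
f 77 75 73
f 73 78 77
f 77 76 75
f 78 76 77
f 80 79 82
f 80 82 81
f 82 79 83
f 82 83 81
f 83 79 84
f 83 84 81
f 84 79 85
f 84 85 81
f 85 79 86
f 85 86 81
f 86 79 87
f 86 87 81
f 87 79 88
f 87 88 81
f 88 79 89
f 88 89 81
f 89 79 90
f 89 90 81
f 90 79 91
f 90 91 81
f 91 79 92
f 91 92 81
f 92 79 93
f 92 93 81
f 93 79 94
f 93 94 81
f 94 79 95
f 94 95 81
f 95 79 80
f 95 80 81



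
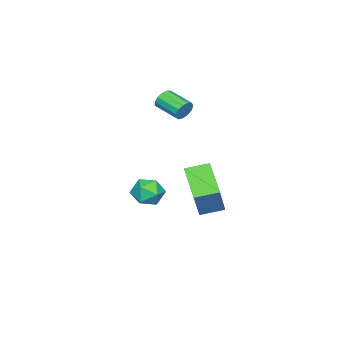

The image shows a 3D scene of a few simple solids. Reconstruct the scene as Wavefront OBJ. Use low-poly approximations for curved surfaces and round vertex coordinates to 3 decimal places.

v 0.753 -0.893 -2.953
v 1.143 -1.511 -3.391
v -0.383 -1.669 -2.869
v 0.007 -2.287 -3.307
v 0.259 -2.103 -2.515
v 0.961 -1.623 -2.567
v -0.201 -1.557 -3.693
v 0.501 -1.077 -3.745
v 0.553 -1.921 -3.849
v 0.837 -2.258 -3.121
v -0.077 -0.922 -3.139
v 0.207 -1.259 -2.411
v 0.494 0.313 2.395
v 0.754 0.399 2.861
v 0.485 -0.786 3.23
v 0.226 -0.873 2.765
v 0.464 0.479 2.908
v 0.195 -0.706 3.277
v 0.184 0.507 2.792
v -0.085 -0.678 3.162
v 0.003 0.472 2.551
v -0.266 -0.713 2.92
v -0.023 0.388 2.26
v -0.292 -0.797 2.629
v 0.116 0.279 2.012
v -0.153 -0.906 2.381
v 0.375 0.181 1.885
v 0.106 -1.004 2.255
v 0.672 0.125 1.921
v 0.403 -1.061 2.291
v 0.912 0.128 2.108
v 0.644 -1.057 2.477
v 1.02 0.19 2.385
v 0.751 -0.995 2.755
v 0.961 0.291 2.666
v 0.692 -0.894 3.035
v 3.103 2.467 -2.191
v 2.03 1.423 -1.228
v 2.474 3.346 -1.94
v 1.401 2.302 -0.977
v 4.259 2.818 -0.523
v 3.186 1.774 0.44
v 3.63 3.697 -0.272
v 2.557 2.653 0.691
f 1 12 6
f 1 6 2
f 1 2 8
f 1 8 11
f 1 11 12
f 2 6 10
f 6 12 5
f 12 11 3
f 11 8 7
f 8 2 9
f 4 10 5
f 4 5 3
f 4 3 7
f 4 7 9
f 4 9 10
f 5 10 6
f 3 5 12
f 7 3 11
f 9 7 8
f 10 9 2
f 14 13 17
f 14 17 15
f 15 17 18
f 15 18 16
f 17 13 19
f 17 19 18
f 18 19 20
f 18 20 16
f 19 13 21
f 19 21 20
f 20 21 22
f 20 22 16
f 21 13 23
f 21 23 22
f 22 23 24
f 22 24 16
f 23 13 25
f 23 25 24
f 24 25 26
f 24 26 16
f 25 13 27
f 25 27 26
f 26 27 28
f 26 28 16
f 27 13 29
f 27 29 28
f 28 29 30
f 28 30 16
f 29 13 31
f 29 31 30
f 30 31 32
f 30 32 16
f 31 13 33
f 31 33 32
f 32 33 34
f 32 34 16
f 33 13 35
f 33 35 34
f 34 35 36
f 34 36 16
f 35 13 14
f 35 14 36
f 36 14 15
f 36 15 16
f 38 40 37
f 41 38 37
f 37 40 39
f 39 41 37
f 38 44 40
f 42 38 41
f 42 44 38
f 40 44 39
f 43 41 39
f 39 44 43
f 43 42 41
f 44 42 43



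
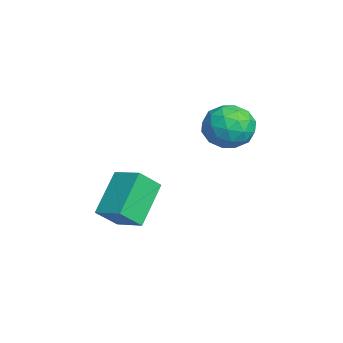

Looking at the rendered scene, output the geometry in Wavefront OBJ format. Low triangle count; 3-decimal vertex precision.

v 0.719 -1.845 -3.432
v 1.087 -2.7 -2.539
v 1.681 -1.006 -3.026
v 2.05 -1.861 -2.133
v 2.07 -2.719 -4.827
v 2.439 -3.574 -3.934
v 3.033 -1.88 -4.421
v 3.401 -2.735 -3.528
v -0.338 2.28 -0.494
v 0.347 2.429 -1.373
v 0.773 0.991 0.153
v 1.458 1.14 -0.726
v 1.364 1.943 0.057
v 0.677 2.74 -0.343
v 0.443 0.68 -0.877
v -0.244 1.477 -1.277
v 0.83 1.441 -1.61
v 1.399 2.221 -1.033
v -0.279 1.199 -0.187
v 0.29 1.979 0.39
v -0.093 2.468 -0.99
v 1.213 0.952 -0.23
v 1.157 1.424 0.23
v 1.561 1.512 -0.286
v 0.101 2.65 -0.385
v 0.504 2.738 -0.902
v 1.101 2.452 -0.061
v 0.616 0.682 -0.318
v 1.019 0.77 -0.835
v -0.441 1.908 -0.934
v -0.037 1.996 -1.45
v 0.019 0.968 -1.159
v 0.594 1.975 -1.646
v 1.247 1.217 -1.266
v 0.65 0.947 -1.355
v 0.246 1.415 -1.59
v 0.929 2.433 -1.307
v 1.581 1.676 -0.927
v 1.526 2.147 -0.467
v 1.122 2.616 -0.702
v 1.212 1.852 -1.446
v -0.461 1.744 -0.293
v 0.191 0.987 0.087
v -0.002 0.804 -0.518
v -0.406 1.273 -0.753
v -0.127 2.203 0.046
v 0.526 1.445 0.426
v 0.874 2.005 0.37
v 0.47 2.473 0.135
v -0.092 1.568 0.226
f 2 4 1
f 5 2 1
f 1 4 3
f 3 5 1
f 2 8 4
f 6 2 5
f 6 8 2
f 4 8 3
f 7 5 3
f 3 8 7
f 7 6 5
f 8 6 7
f 9 46 25
f 46 20 49
f 25 49 14
f 46 49 25
f 9 25 21
f 25 14 26
f 21 26 10
f 25 26 21
f 9 21 30
f 21 10 31
f 30 31 16
f 21 31 30
f 9 30 42
f 30 16 45
f 42 45 19
f 30 45 42
f 9 42 46
f 42 19 50
f 46 50 20
f 42 50 46
f 10 26 37
f 26 14 40
f 37 40 18
f 26 40 37
f 14 49 27
f 49 20 48
f 27 48 13
f 49 48 27
f 20 50 47
f 50 19 43
f 47 43 11
f 50 43 47
f 19 45 44
f 45 16 32
f 44 32 15
f 45 32 44
f 16 31 36
f 31 10 33
f 36 33 17
f 31 33 36
f 12 38 24
f 38 18 39
f 24 39 13
f 38 39 24
f 12 24 22
f 24 13 23
f 22 23 11
f 24 23 22
f 12 22 29
f 22 11 28
f 29 28 15
f 22 28 29
f 12 29 34
f 29 15 35
f 34 35 17
f 29 35 34
f 12 34 38
f 34 17 41
f 38 41 18
f 34 41 38
f 13 39 27
f 39 18 40
f 27 40 14
f 39 40 27
f 11 23 47
f 23 13 48
f 47 48 20
f 23 48 47
f 15 28 44
f 28 11 43
f 44 43 19
f 28 43 44
f 17 35 36
f 35 15 32
f 36 32 16
f 35 32 36
f 18 41 37
f 41 17 33
f 37 33 10
f 41 33 37



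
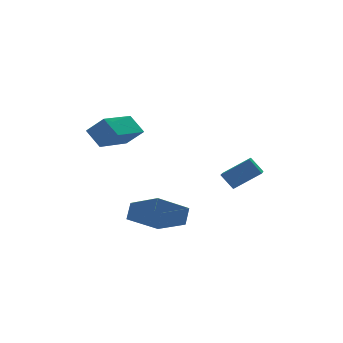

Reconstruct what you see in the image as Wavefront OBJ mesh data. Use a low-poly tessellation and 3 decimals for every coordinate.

v -2.936 1.772 2.658
v -3.194 2.488 3.382
v -1.142 2.899 2.186
v -1.401 3.614 2.909
v -2.399 1.226 3.391
v -2.658 1.941 4.114
v -0.606 2.352 2.918
v -0.864 3.068 3.642
v 1.697 0.028 0.802
v 2.769 -0.445 1.64
v 2.299 0.877 0.511
v 3.371 0.404 1.349
v 2.029 -0.444 0.111
v 3.101 -0.917 0.949
v 2.631 0.405 -0.18
v 3.703 -0.068 0.658
v -0.666 -1.253 -1.064
v -2.07 -1.201 -0.237
v -1.059 0.339 -1.831
v -2.463 0.39 -1.004
v -0.257 -0.83 -0.396
v -1.661 -0.779 0.431
v -0.65 0.761 -1.163
v -2.054 0.813 -0.336
f 2 4 1
f 5 2 1
f 1 4 3
f 3 5 1
f 2 8 4
f 6 2 5
f 6 8 2
f 4 8 3
f 7 5 3
f 3 8 7
f 7 6 5
f 8 6 7
f 10 12 9
f 13 10 9
f 9 12 11
f 11 13 9
f 10 16 12
f 14 10 13
f 14 16 10
f 12 16 11
f 15 13 11
f 11 16 15
f 15 14 13
f 16 14 15
f 18 20 17
f 21 18 17
f 17 20 19
f 19 21 17
f 18 24 20
f 22 18 21
f 22 24 18
f 20 24 19
f 23 21 19
f 19 24 23
f 23 22 21
f 24 22 23



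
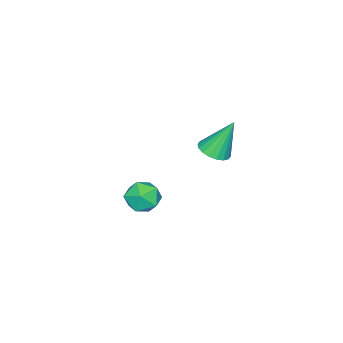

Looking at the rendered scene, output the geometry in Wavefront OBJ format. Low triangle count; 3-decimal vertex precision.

v -3.426 0.122 1.842
v -2.898 0.551 1.835
v -3.874 0.698 3.378
v -3.12 0.715 1.709
v -3.402 0.761 1.61
v -3.689 0.681 1.556
v -3.924 0.49 1.559
v -4.06 0.227 1.618
v -4.071 -0.058 1.722
v -3.954 -0.306 1.849
v -3.733 -0.47 1.975
v -3.451 -0.516 2.074
v -3.164 -0.436 2.128
v -2.929 -0.246 2.125
v -2.793 0.018 2.066
v -2.782 0.302 1.962
v -3.997 -2.583 -2.426
v -3.206 -2.321 -2.311
v -3.614 -3.859 -2.149
v -2.823 -3.597 -2.034
v -3.423 -3.381 -1.485
v -3.659 -2.592 -1.656
v -3.161 -3.588 -2.804
v -3.397 -2.799 -2.975
v -2.689 -2.942 -2.544
v -2.851 -2.814 -1.729
v -3.969 -3.366 -2.731
v -4.131 -3.238 -1.916
f 2 1 4
f 2 4 3
f 4 1 5
f 4 5 3
f 5 1 6
f 5 6 3
f 6 1 7
f 6 7 3
f 7 1 8
f 7 8 3
f 8 1 9
f 8 9 3
f 9 1 10
f 9 10 3
f 10 1 11
f 10 11 3
f 11 1 12
f 11 12 3
f 12 1 13
f 12 13 3
f 13 1 14
f 13 14 3
f 14 1 15
f 14 15 3
f 15 1 16
f 15 16 3
f 16 1 2
f 16 2 3
f 17 28 22
f 17 22 18
f 17 18 24
f 17 24 27
f 17 27 28
f 18 22 26
f 22 28 21
f 28 27 19
f 27 24 23
f 24 18 25
f 20 26 21
f 20 21 19
f 20 19 23
f 20 23 25
f 20 25 26
f 21 26 22
f 19 21 28
f 23 19 27
f 25 23 24
f 26 25 18



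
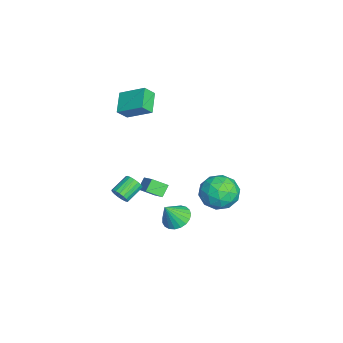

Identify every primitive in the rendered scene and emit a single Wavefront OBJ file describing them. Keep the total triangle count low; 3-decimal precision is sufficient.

v 3.481 1.471 -1.9
v 4.178 1.99 -1.866
v 3.899 0.829 -0.68
v 3.933 2.181 -1.681
v 3.609 2.25 -1.534
v 3.264 2.183 -1.45
v 2.956 1.994 -1.444
v 2.738 1.714 -1.517
v 2.649 1.392 -1.656
v 2.704 1.084 -1.837
v 2.893 0.842 -2.029
v 3.184 0.71 -2.198
v 3.526 0.709 -2.316
v 3.86 0.839 -2.362
v 4.129 1.079 -2.328
v 4.285 1.387 -2.22
v 4.303 1.709 -2.056
v 3.902 -1.554 0.273
v 4.237 -1.541 0.746
v 3.453 -0.774 1.28
v 3.118 -0.786 0.807
v 4.334 -1.333 0.591
v 3.551 -0.566 1.125
v 4.333 -1.176 0.362
v 3.549 -0.408 0.896
v 4.233 -1.105 0.113
v 3.449 -0.337 0.647
v 4.057 -1.137 -0.099
v 3.273 -0.369 0.435
v 3.845 -1.264 -0.226
v 3.062 -0.497 0.308
v 3.647 -1.458 -0.239
v 2.863 -0.69 0.295
v 3.507 -1.674 -0.134
v 2.723 -0.906 0.4
v 3.457 -1.862 0.064
v 2.674 -1.094 0.598
v 3.51 -1.98 0.31
v 2.726 -1.212 0.844
v 3.652 -2 0.547
v 2.868 -1.232 1.081
v 3.851 -1.918 0.722
v 3.068 -1.15 1.256
v 4.062 -1.752 0.794
v 3.279 -0.985 1.328
v 3.547 4.729 0.143
v 4.092 3.878 -0.502
v 1.928 3.662 0.182
v 2.473 2.811 -0.463
v 2.811 3.014 0.669
v 3.811 3.673 0.645
v 2.209 3.867 -0.965
v 3.209 4.526 -0.989
v 3.265 3.345 -1.187
v 3.637 2.818 -0.177
v 2.383 4.722 -0.143
v 2.755 4.195 0.867
v 3.962 4.397 -0.183
v 2.058 3.143 -0.137
v 2.257 3.262 0.529
v 2.577 2.762 0.15
v 3.797 4.277 0.491
v 4.117 3.777 0.112
v 3.364 3.269 0.801
v 1.903 3.763 -0.432
v 2.223 3.263 -0.811
v 3.443 4.778 -0.47
v 3.763 4.278 -0.849
v 2.656 4.271 -1.121
v 3.796 3.584 -0.965
v 2.844 2.957 -0.941
v 2.689 3.577 -1.237
v 3.277 3.965 -1.251
v 4.015 3.274 -0.371
v 3.063 2.647 -0.348
v 3.261 2.766 0.318
v 3.849 3.154 0.303
v 3.528 2.961 -0.773
v 2.957 4.893 0.028
v 2.005 4.266 0.051
v 2.171 4.386 -0.623
v 2.759 4.774 -0.638
v 3.176 4.583 0.621
v 2.224 3.956 0.645
v 2.743 3.575 0.931
v 3.331 3.963 0.917
v 2.492 4.579 0.453
v -2.992 -1.148 3.145
v -2.377 0.269 4.008
v -1.727 -1.272 2.447
v -1.112 0.145 3.31
v -2.668 -1.705 3.83
v -2.053 -0.288 4.693
v -1.403 -1.829 3.132
v -0.788 -0.412 3.995
v -1.942 0.207 -4.522
v -1.973 -0.725 -4.018
v -2.486 0.55 -3.922
v -2.517 -0.382 -3.417
v -0.583 0.682 -3.563
v -0.614 -0.25 -3.058
v -1.127 1.025 -2.962
v -1.158 0.093 -2.458
f 2 1 4
f 2 4 3
f 4 1 5
f 4 5 3
f 5 1 6
f 5 6 3
f 6 1 7
f 6 7 3
f 7 1 8
f 7 8 3
f 8 1 9
f 8 9 3
f 9 1 10
f 9 10 3
f 10 1 11
f 10 11 3
f 11 1 12
f 11 12 3
f 12 1 13
f 12 13 3
f 13 1 14
f 13 14 3
f 14 1 15
f 14 15 3
f 15 1 16
f 15 16 3
f 16 1 17
f 16 17 3
f 17 1 2
f 17 2 3
f 19 18 22
f 19 22 20
f 20 22 23
f 20 23 21
f 22 18 24
f 22 24 23
f 23 24 25
f 23 25 21
f 24 18 26
f 24 26 25
f 25 26 27
f 25 27 21
f 26 18 28
f 26 28 27
f 27 28 29
f 27 29 21
f 28 18 30
f 28 30 29
f 29 30 31
f 29 31 21
f 30 18 32
f 30 32 31
f 31 32 33
f 31 33 21
f 32 18 34
f 32 34 33
f 33 34 35
f 33 35 21
f 34 18 36
f 34 36 35
f 35 36 37
f 35 37 21
f 36 18 38
f 36 38 37
f 37 38 39
f 37 39 21
f 38 18 40
f 38 40 39
f 39 40 41
f 39 41 21
f 40 18 42
f 40 42 41
f 41 42 43
f 41 43 21
f 42 18 44
f 42 44 43
f 43 44 45
f 43 45 21
f 44 18 19
f 44 19 45
f 45 19 20
f 45 20 21
f 46 83 62
f 83 57 86
f 62 86 51
f 83 86 62
f 46 62 58
f 62 51 63
f 58 63 47
f 62 63 58
f 46 58 67
f 58 47 68
f 67 68 53
f 58 68 67
f 46 67 79
f 67 53 82
f 79 82 56
f 67 82 79
f 46 79 83
f 79 56 87
f 83 87 57
f 79 87 83
f 47 63 74
f 63 51 77
f 74 77 55
f 63 77 74
f 51 86 64
f 86 57 85
f 64 85 50
f 86 85 64
f 57 87 84
f 87 56 80
f 84 80 48
f 87 80 84
f 56 82 81
f 82 53 69
f 81 69 52
f 82 69 81
f 53 68 73
f 68 47 70
f 73 70 54
f 68 70 73
f 49 75 61
f 75 55 76
f 61 76 50
f 75 76 61
f 49 61 59
f 61 50 60
f 59 60 48
f 61 60 59
f 49 59 66
f 59 48 65
f 66 65 52
f 59 65 66
f 49 66 71
f 66 52 72
f 71 72 54
f 66 72 71
f 49 71 75
f 71 54 78
f 75 78 55
f 71 78 75
f 50 76 64
f 76 55 77
f 64 77 51
f 76 77 64
f 48 60 84
f 60 50 85
f 84 85 57
f 60 85 84
f 52 65 81
f 65 48 80
f 81 80 56
f 65 80 81
f 54 72 73
f 72 52 69
f 73 69 53
f 72 69 73
f 55 78 74
f 78 54 70
f 74 70 47
f 78 70 74
f 89 91 88
f 92 89 88
f 88 91 90
f 90 92 88
f 89 95 91
f 93 89 92
f 93 95 89
f 91 95 90
f 94 92 90
f 90 95 94
f 94 93 92
f 95 93 94
f 97 99 96
f 100 97 96
f 96 99 98
f 98 100 96
f 97 103 99
f 101 97 100
f 101 103 97
f 99 103 98
f 102 100 98
f 98 103 102
f 102 101 100
f 103 101 102



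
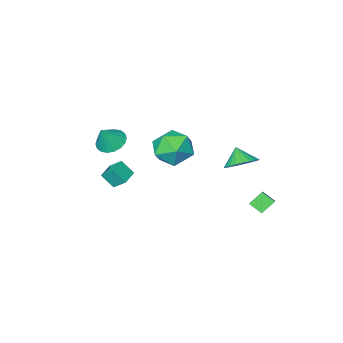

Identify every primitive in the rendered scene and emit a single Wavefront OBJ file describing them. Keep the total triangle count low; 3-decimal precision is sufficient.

v 2.99 -0.054 1.735
v 2.68 0.56 2.315
v 3.799 0.452 1.631
v 3.489 1.066 2.211
v 3.391 -0.546 2.469
v 3.081 0.068 3.049
v 4.2 -0.04 2.365
v 3.89 0.574 2.945
v 0.325 1.687 4.726
v 1.288 2.195 4.249
v 0.392 0.305 3.391
v 1.355 0.813 2.914
v 1.423 0.296 3.982
v 1.381 1.15 4.807
v 0.299 1.35 2.833
v 0.257 2.204 3.658
v 1.271 1.986 3.079
v 1.966 1.335 3.789
v -0.286 1.165 3.851
v 0.409 0.514 4.561
v -3.106 2.298 -1.194
v -3.843 2.368 -0.583
v -3.424 2.94 -1.651
v -4.161 3.009 -1.04
v -2.379 3.211 -0.42
v -3.116 3.28 0.191
v -2.697 3.852 -0.877
v -3.434 3.922 -0.266
v -1.657 3.514 2.988
v -0.835 3.166 2.809
v -1.763 2.846 3.792
v -0.752 3.426 3.036
v -0.807 3.7 3.256
v -0.991 3.945 3.435
v -1.277 4.124 3.546
v -1.62 4.211 3.572
v -1.969 4.191 3.509
v -2.27 4.068 3.367
v -2.478 3.861 3.167
v -2.561 3.601 2.94
v -2.506 3.327 2.72
v -2.322 3.082 2.542
v -2.036 2.903 2.431
v -1.693 2.816 2.405
v -1.344 2.836 2.467
v -1.043 2.959 2.609
v 1.894 -2.798 2.506
v 2.494 -3.323 2.212
v 2.566 -2.662 3.634
v 2.616 -2.983 2.098
v 2.594 -2.607 2.065
v 2.434 -2.269 2.119
v 2.167 -2.035 2.251
v 1.846 -1.953 2.432
v 1.534 -2.038 2.629
v 1.293 -2.274 2.801
v 1.172 -2.613 2.915
v 1.193 -2.99 2.948
v 1.353 -3.328 2.893
v 1.62 -3.561 2.762
v 1.942 -3.644 2.58
v 2.254 -3.559 2.384
f 2 4 1
f 5 2 1
f 1 4 3
f 3 5 1
f 2 8 4
f 6 2 5
f 6 8 2
f 4 8 3
f 7 5 3
f 3 8 7
f 7 6 5
f 8 6 7
f 9 20 14
f 9 14 10
f 9 10 16
f 9 16 19
f 9 19 20
f 10 14 18
f 14 20 13
f 20 19 11
f 19 16 15
f 16 10 17
f 12 18 13
f 12 13 11
f 12 11 15
f 12 15 17
f 12 17 18
f 13 18 14
f 11 13 20
f 15 11 19
f 17 15 16
f 18 17 10
f 22 24 21
f 25 22 21
f 21 24 23
f 23 25 21
f 22 28 24
f 26 22 25
f 26 28 22
f 24 28 23
f 27 25 23
f 23 28 27
f 27 26 25
f 28 26 27
f 30 29 32
f 30 32 31
f 32 29 33
f 32 33 31
f 33 29 34
f 33 34 31
f 34 29 35
f 34 35 31
f 35 29 36
f 35 36 31
f 36 29 37
f 36 37 31
f 37 29 38
f 37 38 31
f 38 29 39
f 38 39 31
f 39 29 40
f 39 40 31
f 40 29 41
f 40 41 31
f 41 29 42
f 41 42 31
f 42 29 43
f 42 43 31
f 43 29 44
f 43 44 31
f 44 29 45
f 44 45 31
f 45 29 46
f 45 46 31
f 46 29 30
f 46 30 31
f 48 47 50
f 48 50 49
f 50 47 51
f 50 51 49
f 51 47 52
f 51 52 49
f 52 47 53
f 52 53 49
f 53 47 54
f 53 54 49
f 54 47 55
f 54 55 49
f 55 47 56
f 55 56 49
f 56 47 57
f 56 57 49
f 57 47 58
f 57 58 49
f 58 47 59
f 58 59 49
f 59 47 60
f 59 60 49
f 60 47 61
f 60 61 49
f 61 47 62
f 61 62 49
f 62 47 48
f 62 48 49



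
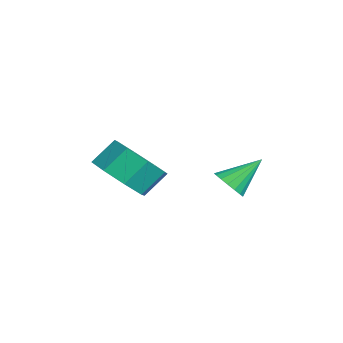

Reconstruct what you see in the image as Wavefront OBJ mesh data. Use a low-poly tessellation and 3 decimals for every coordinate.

v 1.964 -1.05 -1.722
v 2.597 -1.021 -1.628
v 1.776 0.05 -0.798
v 2.549 -0.831 -1.864
v 2.367 -0.692 -2.067
v 2.093 -0.634 -2.191
v 1.79 -0.672 -2.208
v 1.526 -0.797 -2.114
v 1.363 -0.979 -1.93
v 1.338 -1.178 -1.698
v 1.456 -1.348 -1.472
v 1.69 -1.449 -1.303
v 1.988 -1.459 -1.231
v 2.28 -1.376 -1.271
v 2.5 -1.218 -1.414
v 1.117 -4.356 -1.522
v 1.726 -4.911 -0.809
v 1.512 -4.14 -0.025
v 0.903 -3.584 -0.738
v 2.17 -4.35 -1.239
v 1.956 -3.579 -0.456
v 1.996 -3.793 -1.835
v 1.782 -3.022 -1.052
v 1.308 -3.565 -2.248
v 1.094 -2.794 -1.464
v 0.508 -3.8 -2.235
v 0.294 -3.029 -1.451
v 0.064 -4.361 -1.804
v -0.15 -3.59 -1.021
v 0.238 -4.918 -1.208
v 0.024 -4.147 -0.425
v 0.926 -5.146 -0.796
v 0.712 -4.375 -0.012
f 2 1 4
f 2 4 3
f 4 1 5
f 4 5 3
f 5 1 6
f 5 6 3
f 6 1 7
f 6 7 3
f 7 1 8
f 7 8 3
f 8 1 9
f 8 9 3
f 9 1 10
f 9 10 3
f 10 1 11
f 10 11 3
f 11 1 12
f 11 12 3
f 12 1 13
f 12 13 3
f 13 1 14
f 13 14 3
f 14 1 15
f 14 15 3
f 15 1 2
f 15 2 3
f 17 16 20
f 17 20 18
f 18 20 21
f 18 21 19
f 20 16 22
f 20 22 21
f 21 22 23
f 21 23 19
f 22 16 24
f 22 24 23
f 23 24 25
f 23 25 19
f 24 16 26
f 24 26 25
f 25 26 27
f 25 27 19
f 26 16 28
f 26 28 27
f 27 28 29
f 27 29 19
f 28 16 30
f 28 30 29
f 29 30 31
f 29 31 19
f 30 16 32
f 30 32 31
f 31 32 33
f 31 33 19
f 32 16 17
f 32 17 33
f 33 17 18
f 33 18 19



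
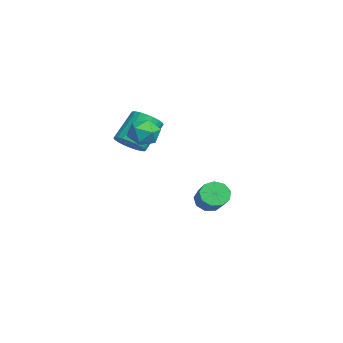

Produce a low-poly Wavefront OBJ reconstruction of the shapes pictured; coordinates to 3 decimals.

v -4.265 1.159 -4.02
v -3.817 1.452 -4.718
v -2.266 1.555 -3.678
v -2.715 1.261 -2.98
v -4.051 1.916 -4.414
v -2.5 2.018 -3.374
v -4.386 2.025 -3.926
v -2.835 2.128 -2.886
v -4.664 1.729 -3.482
v -3.113 1.832 -2.442
v -4.756 1.166 -3.289
v -3.205 1.269 -2.249
v -4.618 0.6 -3.439
v -3.067 0.703 -2.399
v -4.315 0.295 -3.86
v -2.764 0.397 -2.82
v -3.989 0.394 -4.356
v -2.438 0.497 -3.316
v -3.792 0.851 -4.695
v -2.241 0.954 -3.655
v -2.085 -3.428 1.144
v -1.485 -3.829 1.777
v -2.395 -2.774 3.309
v -2.995 -2.372 2.676
v -1.294 -3.522 1.68
v -2.204 -2.467 3.211
v -1.223 -3.201 1.501
v -2.133 -2.146 3.032
v -1.283 -2.914 1.267
v -2.193 -1.859 2.798
v -1.466 -2.706 1.015
v -2.375 -1.651 2.546
v -1.742 -2.607 0.783
v -2.652 -1.552 2.314
v -2.071 -2.633 0.605
v -2.981 -1.578 2.137
v -2.402 -2.78 0.51
v -3.312 -1.725 2.041
v -2.685 -3.026 0.511
v -3.595 -1.971 2.043
v -2.876 -3.333 0.609
v -3.786 -2.278 2.14
v -2.947 -3.654 0.788
v -3.857 -2.599 2.319
v -2.887 -3.941 1.022
v -3.797 -2.886 2.553
v -2.705 -4.149 1.274
v -3.614 -3.094 2.805
v -2.428 -4.248 1.506
v -3.338 -3.193 3.037
v -2.099 -4.222 1.683
v -3.009 -3.167 3.215
v -1.768 -4.075 1.779
v -2.678 -3.02 3.31
v 1.538 -2.168 3.44
v 1.968 -2.508 2.669
v 1.152 -3.592 3.851
v 1.582 -3.932 3.08
v 2.095 -3.554 3.78
v 2.333 -2.674 3.526
v 0.787 -3.426 2.994
v 1.025 -2.546 2.74
v 1.504 -3.285 2.393
v 2.312 -3.364 2.879
v 0.808 -2.736 3.641
v 1.616 -2.815 4.127
f 2 1 5
f 2 5 3
f 3 5 6
f 3 6 4
f 5 1 7
f 5 7 6
f 6 7 8
f 6 8 4
f 7 1 9
f 7 9 8
f 8 9 10
f 8 10 4
f 9 1 11
f 9 11 10
f 10 11 12
f 10 12 4
f 11 1 13
f 11 13 12
f 12 13 14
f 12 14 4
f 13 1 15
f 13 15 14
f 14 15 16
f 14 16 4
f 15 1 17
f 15 17 16
f 16 17 18
f 16 18 4
f 17 1 19
f 17 19 18
f 18 19 20
f 18 20 4
f 19 1 2
f 19 2 20
f 20 2 3
f 20 3 4
f 22 21 25
f 22 25 23
f 23 25 26
f 23 26 24
f 25 21 27
f 25 27 26
f 26 27 28
f 26 28 24
f 27 21 29
f 27 29 28
f 28 29 30
f 28 30 24
f 29 21 31
f 29 31 30
f 30 31 32
f 30 32 24
f 31 21 33
f 31 33 32
f 32 33 34
f 32 34 24
f 33 21 35
f 33 35 34
f 34 35 36
f 34 36 24
f 35 21 37
f 35 37 36
f 36 37 38
f 36 38 24
f 37 21 39
f 37 39 38
f 38 39 40
f 38 40 24
f 39 21 41
f 39 41 40
f 40 41 42
f 40 42 24
f 41 21 43
f 41 43 42
f 42 43 44
f 42 44 24
f 43 21 45
f 43 45 44
f 44 45 46
f 44 46 24
f 45 21 47
f 45 47 46
f 46 47 48
f 46 48 24
f 47 21 49
f 47 49 48
f 48 49 50
f 48 50 24
f 49 21 51
f 49 51 50
f 50 51 52
f 50 52 24
f 51 21 53
f 51 53 52
f 52 53 54
f 52 54 24
f 53 21 22
f 53 22 54
f 54 22 23
f 54 23 24
f 55 66 60
f 55 60 56
f 55 56 62
f 55 62 65
f 55 65 66
f 56 60 64
f 60 66 59
f 66 65 57
f 65 62 61
f 62 56 63
f 58 64 59
f 58 59 57
f 58 57 61
f 58 61 63
f 58 63 64
f 59 64 60
f 57 59 66
f 61 57 65
f 63 61 62
f 64 63 56

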